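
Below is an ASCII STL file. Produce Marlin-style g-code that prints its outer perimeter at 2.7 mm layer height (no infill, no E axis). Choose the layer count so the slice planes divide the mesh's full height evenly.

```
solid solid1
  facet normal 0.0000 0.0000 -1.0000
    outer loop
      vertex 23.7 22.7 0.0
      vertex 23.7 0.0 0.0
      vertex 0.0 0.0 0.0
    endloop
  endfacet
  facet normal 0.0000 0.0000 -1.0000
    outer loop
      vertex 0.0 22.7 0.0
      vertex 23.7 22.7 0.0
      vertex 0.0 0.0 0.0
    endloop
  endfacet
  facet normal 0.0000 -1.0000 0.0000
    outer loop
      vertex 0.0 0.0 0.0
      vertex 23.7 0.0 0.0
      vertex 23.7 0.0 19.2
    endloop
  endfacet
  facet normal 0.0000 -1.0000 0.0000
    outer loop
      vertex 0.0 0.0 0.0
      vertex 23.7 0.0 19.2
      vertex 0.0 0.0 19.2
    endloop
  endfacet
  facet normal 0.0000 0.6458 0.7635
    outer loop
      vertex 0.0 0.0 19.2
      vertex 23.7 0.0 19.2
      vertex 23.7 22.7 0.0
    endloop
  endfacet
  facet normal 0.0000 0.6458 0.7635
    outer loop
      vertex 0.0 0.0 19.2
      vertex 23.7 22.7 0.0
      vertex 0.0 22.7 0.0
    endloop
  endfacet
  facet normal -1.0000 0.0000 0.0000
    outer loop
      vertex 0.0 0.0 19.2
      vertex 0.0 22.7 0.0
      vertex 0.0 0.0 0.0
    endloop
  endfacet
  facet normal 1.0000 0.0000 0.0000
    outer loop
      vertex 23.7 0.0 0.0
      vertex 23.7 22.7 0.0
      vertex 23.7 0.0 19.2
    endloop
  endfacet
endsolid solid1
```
; perimeter-only toolpath
G21 ; units = mm
G90 ; absolute positioning
G28 ; home
; layer 1
G0 Z2.7
G0 X0.0 Y0.0
G1 X23.7 Y0.0
G1 X23.7 Y19.5
G1 X0.0 Y19.5
G1 X0.0 Y0.0
; layer 2
G0 Z5.5
G0 X0.0 Y0.0
G1 X23.7 Y0.0
G1 X23.7 Y16.2
G1 X0.0 Y16.2
G1 X0.0 Y0.0
; layer 3
G0 Z8.2
G0 X0.0 Y0.0
G1 X23.7 Y0.0
G1 X23.7 Y13.0
G1 X0.0 Y13.0
G1 X0.0 Y0.0
; layer 4
G0 Z11.0
G0 X0.0 Y0.0
G1 X23.7 Y0.0
G1 X23.7 Y9.7
G1 X0.0 Y9.7
G1 X0.0 Y0.0
; layer 5
G0 Z13.7
G0 X0.0 Y0.0
G1 X23.7 Y0.0
G1 X23.7 Y6.5
G1 X0.0 Y6.5
G1 X0.0 Y0.0
; layer 6
G0 Z16.5
G0 X0.0 Y0.0
G1 X23.7 Y0.0
G1 X23.7 Y3.2
G1 X0.0 Y3.2
G1 X0.0 Y0.0
M2 ; end

The solid is a wedge (ramp): 23.7 × 22.7 mm base, rising to 19.2 mm along the y=0 edge and sloping linearly to z=0 at y=22.7. Slicing at Δz = 2.7 mm — 7 equal slices spanning the solid's height, so layer i sits at z = i·h/7 — gives 6 non-empty perimeters. Each is a 4-segment closed polygon; G0 lifts to the layer z and rapids to the start vertex, then G1 traces the edges. The cross-section shrinks linearly with z (the slice at the apex is degenerate and omitted).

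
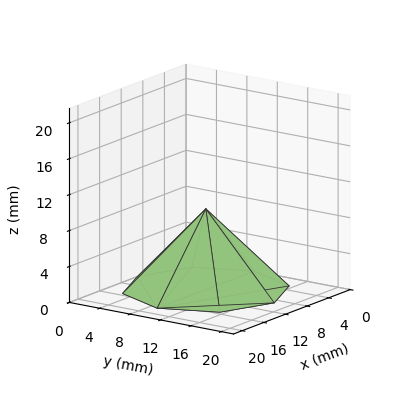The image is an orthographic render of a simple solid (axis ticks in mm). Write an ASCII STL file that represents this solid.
Reading the render: the shape is a regular 8-sided pyramid, base circumscribed radius ≈ 9 mm, apex at z ≈ 9 mm (dimensions read to the nearest mm from the axis ticks). For the STL, each face is triangulated and given an outward normal.

solid part
  facet normal 0.0000 0.0000 -1.0000
    outer loop
      vertex 9.0 18.0 0.0
      vertex 15.4 15.4 0.0
      vertex 18.0 9.0 0.0
    endloop
  endfacet
  facet normal 0.0000 0.0000 -1.0000
    outer loop
      vertex 2.6 15.4 0.0
      vertex 9.0 18.0 0.0
      vertex 18.0 9.0 0.0
    endloop
  endfacet
  facet normal 0.0000 0.0000 -1.0000
    outer loop
      vertex 0.0 9.0 0.0
      vertex 2.6 15.4 0.0
      vertex 18.0 9.0 0.0
    endloop
  endfacet
  facet normal 0.0000 0.0000 -1.0000
    outer loop
      vertex 2.6 2.6 0.0
      vertex 0.0 9.0 0.0
      vertex 18.0 9.0 0.0
    endloop
  endfacet
  facet normal 0.0000 0.0000 -1.0000
    outer loop
      vertex 9.0 0.0 0.0
      vertex 2.6 2.6 0.0
      vertex 18.0 9.0 0.0
    endloop
  endfacet
  facet normal 0.0000 0.0000 -1.0000
    outer loop
      vertex 15.4 2.6 0.0
      vertex 9.0 0.0 0.0
      vertex 18.0 9.0 0.0
    endloop
  endfacet
  facet normal 0.6796 0.2761 0.6796
    outer loop
      vertex 18.0 9.0 0.0
      vertex 15.4 15.4 0.0
      vertex 9.0 9.0 9.0
    endloop
  endfacet
  facet normal 0.2761 0.6796 0.6796
    outer loop
      vertex 15.4 15.4 0.0
      vertex 9.0 18.0 0.0
      vertex 9.0 9.0 9.0
    endloop
  endfacet
  facet normal -0.2761 0.6796 0.6796
    outer loop
      vertex 9.0 18.0 0.0
      vertex 2.6 15.4 0.0
      vertex 9.0 9.0 9.0
    endloop
  endfacet
  facet normal -0.6796 0.2761 0.6796
    outer loop
      vertex 2.6 15.4 0.0
      vertex 0.0 9.0 0.0
      vertex 9.0 9.0 9.0
    endloop
  endfacet
  facet normal -0.6796 -0.2761 0.6796
    outer loop
      vertex 0.0 9.0 0.0
      vertex 2.6 2.6 0.0
      vertex 9.0 9.0 9.0
    endloop
  endfacet
  facet normal -0.2761 -0.6796 0.6796
    outer loop
      vertex 2.6 2.6 0.0
      vertex 9.0 0.0 0.0
      vertex 9.0 9.0 9.0
    endloop
  endfacet
  facet normal 0.2761 -0.6796 0.6796
    outer loop
      vertex 9.0 0.0 0.0
      vertex 15.4 2.6 0.0
      vertex 9.0 9.0 9.0
    endloop
  endfacet
  facet normal 0.6796 -0.2761 0.6796
    outer loop
      vertex 15.4 2.6 0.0
      vertex 18.0 9.0 0.0
      vertex 9.0 9.0 9.0
    endloop
  endfacet
endsolid part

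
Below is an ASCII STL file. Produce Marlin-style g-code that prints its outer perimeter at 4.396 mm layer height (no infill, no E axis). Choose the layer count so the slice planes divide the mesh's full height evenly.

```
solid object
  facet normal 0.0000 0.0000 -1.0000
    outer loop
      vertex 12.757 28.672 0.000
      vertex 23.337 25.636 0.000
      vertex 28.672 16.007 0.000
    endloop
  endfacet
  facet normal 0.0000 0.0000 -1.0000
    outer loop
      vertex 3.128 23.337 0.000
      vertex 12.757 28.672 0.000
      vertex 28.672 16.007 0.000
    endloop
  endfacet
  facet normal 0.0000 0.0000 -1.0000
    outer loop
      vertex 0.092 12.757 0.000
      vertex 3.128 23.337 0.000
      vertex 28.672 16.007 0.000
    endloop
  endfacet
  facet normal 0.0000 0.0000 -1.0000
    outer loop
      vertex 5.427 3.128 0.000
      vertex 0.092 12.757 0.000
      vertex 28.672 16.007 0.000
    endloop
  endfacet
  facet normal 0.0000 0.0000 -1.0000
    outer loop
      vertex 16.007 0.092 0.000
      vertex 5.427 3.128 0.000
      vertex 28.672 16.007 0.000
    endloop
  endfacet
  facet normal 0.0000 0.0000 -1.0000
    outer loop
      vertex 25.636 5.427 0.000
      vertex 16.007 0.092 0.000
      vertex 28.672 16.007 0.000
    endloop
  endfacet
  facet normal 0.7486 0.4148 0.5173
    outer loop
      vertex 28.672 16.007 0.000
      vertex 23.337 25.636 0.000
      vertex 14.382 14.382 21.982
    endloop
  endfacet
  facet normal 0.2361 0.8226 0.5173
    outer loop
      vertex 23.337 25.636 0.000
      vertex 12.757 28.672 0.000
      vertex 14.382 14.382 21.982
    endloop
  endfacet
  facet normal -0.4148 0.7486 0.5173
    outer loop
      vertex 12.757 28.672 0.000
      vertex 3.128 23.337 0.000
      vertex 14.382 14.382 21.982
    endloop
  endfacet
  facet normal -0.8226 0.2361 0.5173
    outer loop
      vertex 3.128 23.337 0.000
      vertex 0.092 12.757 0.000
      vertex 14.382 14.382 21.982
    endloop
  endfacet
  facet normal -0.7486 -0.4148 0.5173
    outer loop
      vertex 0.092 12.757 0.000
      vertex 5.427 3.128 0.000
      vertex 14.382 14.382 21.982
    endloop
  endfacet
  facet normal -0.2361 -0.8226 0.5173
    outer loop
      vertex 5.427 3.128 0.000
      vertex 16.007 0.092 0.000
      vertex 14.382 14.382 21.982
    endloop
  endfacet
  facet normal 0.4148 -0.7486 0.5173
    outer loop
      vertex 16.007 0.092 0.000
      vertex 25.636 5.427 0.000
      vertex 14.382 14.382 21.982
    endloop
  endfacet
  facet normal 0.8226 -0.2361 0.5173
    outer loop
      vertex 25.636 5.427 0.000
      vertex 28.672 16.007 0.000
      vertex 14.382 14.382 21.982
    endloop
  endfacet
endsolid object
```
; perimeter-only toolpath
G21 ; units = mm
G90 ; absolute positioning
G28 ; home
; layer 1
G0 Z4.396
G0 X25.814 Y15.682
G1 X21.546 Y23.385
G1 X13.082 Y25.814
G1 X5.379 Y21.546
G1 X2.950 Y13.082
G1 X7.218 Y5.379
G1 X15.682 Y2.950
G1 X23.385 Y7.218
G1 X25.814 Y15.682
; layer 2
G0 Z8.793
G0 X22.956 Y15.357
G1 X19.755 Y21.134
G1 X13.407 Y22.956
G1 X7.630 Y19.755
G1 X5.808 Y13.407
G1 X9.009 Y7.630
G1 X15.357 Y5.808
G1 X21.134 Y9.009
G1 X22.956 Y15.357
; layer 3
G0 Z13.189
G0 X20.098 Y15.032
G1 X17.964 Y18.884
G1 X13.732 Y20.098
G1 X9.880 Y17.964
G1 X8.666 Y13.732
G1 X10.800 Y9.880
G1 X15.032 Y8.666
G1 X18.884 Y10.800
G1 X20.098 Y15.032
; layer 4
G0 Z17.586
G0 X17.240 Y14.707
G1 X16.173 Y16.633
G1 X14.057 Y17.240
G1 X12.131 Y16.173
G1 X11.524 Y14.057
G1 X12.591 Y12.131
G1 X14.707 Y11.524
G1 X16.633 Y12.591
G1 X17.240 Y14.707
M2 ; end

The solid is a regular 8-sided pyramid, base circumscribed radius ≈ 14.4 mm, apex at z ≈ 22 mm. Slicing at Δz = 4.396 mm — 5 equal slices spanning the solid's height, so layer i sits at z = i·h/5 — gives 4 non-empty perimeters. Each is a 8-segment closed polygon; G0 lifts to the layer z and rapids to the start vertex, then G1 traces the edges. The cross-section shrinks linearly with z (the slice at the apex is degenerate and omitted).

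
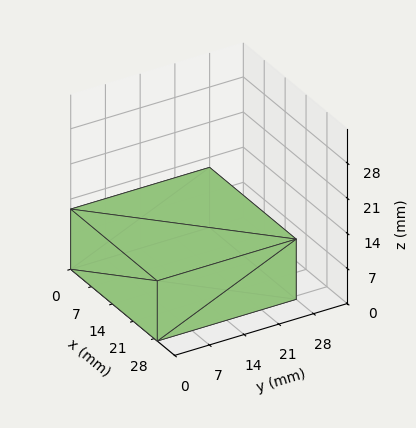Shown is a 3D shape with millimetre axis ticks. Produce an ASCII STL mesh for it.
Reading the render: the shape is a rectangular box, roughly 29 × 28 mm footprint and 12 mm tall (dimensions read to the nearest mm from the axis ticks). For the STL, each face is triangulated and given an outward normal.

solid part
  facet normal 0.0000 0.0000 -1.0000
    outer loop
      vertex 29.000 28.000 0.000
      vertex 29.000 0.000 0.000
      vertex 0.000 0.000 0.000
    endloop
  endfacet
  facet normal 0.0000 0.0000 -1.0000
    outer loop
      vertex 0.000 28.000 0.000
      vertex 29.000 28.000 0.000
      vertex 0.000 0.000 0.000
    endloop
  endfacet
  facet normal 0.0000 0.0000 1.0000
    outer loop
      vertex 0.000 0.000 12.000
      vertex 29.000 0.000 12.000
      vertex 29.000 28.000 12.000
    endloop
  endfacet
  facet normal 0.0000 0.0000 1.0000
    outer loop
      vertex 0.000 0.000 12.000
      vertex 29.000 28.000 12.000
      vertex 0.000 28.000 12.000
    endloop
  endfacet
  facet normal 0.0000 -1.0000 0.0000
    outer loop
      vertex 0.000 0.000 0.000
      vertex 29.000 0.000 0.000
      vertex 29.000 0.000 12.000
    endloop
  endfacet
  facet normal 0.0000 -1.0000 0.0000
    outer loop
      vertex 0.000 0.000 0.000
      vertex 29.000 0.000 12.000
      vertex 0.000 0.000 12.000
    endloop
  endfacet
  facet normal 0.0000 1.0000 0.0000
    outer loop
      vertex 29.000 28.000 12.000
      vertex 29.000 28.000 0.000
      vertex 0.000 28.000 0.000
    endloop
  endfacet
  facet normal 0.0000 1.0000 0.0000
    outer loop
      vertex 0.000 28.000 12.000
      vertex 29.000 28.000 12.000
      vertex 0.000 28.000 0.000
    endloop
  endfacet
  facet normal -1.0000 0.0000 0.0000
    outer loop
      vertex 0.000 28.000 12.000
      vertex 0.000 28.000 0.000
      vertex 0.000 0.000 0.000
    endloop
  endfacet
  facet normal -1.0000 0.0000 0.0000
    outer loop
      vertex 0.000 0.000 12.000
      vertex 0.000 28.000 12.000
      vertex 0.000 0.000 0.000
    endloop
  endfacet
  facet normal 1.0000 0.0000 0.0000
    outer loop
      vertex 29.000 0.000 0.000
      vertex 29.000 28.000 0.000
      vertex 29.000 28.000 12.000
    endloop
  endfacet
  facet normal 1.0000 0.0000 0.0000
    outer loop
      vertex 29.000 0.000 0.000
      vertex 29.000 28.000 12.000
      vertex 29.000 0.000 12.000
    endloop
  endfacet
endsolid part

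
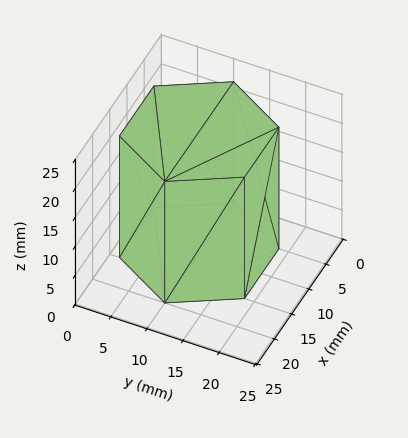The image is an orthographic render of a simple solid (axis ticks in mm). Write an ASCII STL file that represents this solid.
Reading the render: the shape is a regular 6-sided prism (a cylinder approximated with 6 flat sides), circumscribed radius ≈ 10 mm, height ≈ 21 mm (dimensions read to the nearest mm from the axis ticks). For the STL, each face is triangulated and given an outward normal.

solid part
  facet normal 0.0000 0.0000 -1.0000
    outer loop
      vertex 5.000 18.660 0.000
      vertex 15.000 18.660 0.000
      vertex 20.000 10.000 0.000
    endloop
  endfacet
  facet normal 0.0000 0.0000 -1.0000
    outer loop
      vertex 0.000 10.000 0.000
      vertex 5.000 18.660 0.000
      vertex 20.000 10.000 0.000
    endloop
  endfacet
  facet normal 0.0000 0.0000 -1.0000
    outer loop
      vertex 5.000 1.340 0.000
      vertex 0.000 10.000 0.000
      vertex 20.000 10.000 0.000
    endloop
  endfacet
  facet normal 0.0000 0.0000 -1.0000
    outer loop
      vertex 15.000 1.340 0.000
      vertex 5.000 1.340 0.000
      vertex 20.000 10.000 0.000
    endloop
  endfacet
  facet normal 0.0000 0.0000 1.0000
    outer loop
      vertex 20.000 10.000 21.000
      vertex 15.000 18.660 21.000
      vertex 5.000 18.660 21.000
    endloop
  endfacet
  facet normal 0.0000 0.0000 1.0000
    outer loop
      vertex 20.000 10.000 21.000
      vertex 5.000 18.660 21.000
      vertex 0.000 10.000 21.000
    endloop
  endfacet
  facet normal 0.0000 0.0000 1.0000
    outer loop
      vertex 20.000 10.000 21.000
      vertex 0.000 10.000 21.000
      vertex 5.000 1.340 21.000
    endloop
  endfacet
  facet normal 0.0000 0.0000 1.0000
    outer loop
      vertex 20.000 10.000 21.000
      vertex 5.000 1.340 21.000
      vertex 15.000 1.340 21.000
    endloop
  endfacet
  facet normal 0.8660 0.5000 0.0000
    outer loop
      vertex 20.000 10.000 0.000
      vertex 15.000 18.660 0.000
      vertex 15.000 18.660 21.000
    endloop
  endfacet
  facet normal 0.8660 0.5000 0.0000
    outer loop
      vertex 20.000 10.000 0.000
      vertex 15.000 18.660 21.000
      vertex 20.000 10.000 21.000
    endloop
  endfacet
  facet normal 0.0000 1.0000 0.0000
    outer loop
      vertex 15.000 18.660 0.000
      vertex 5.000 18.660 0.000
      vertex 5.000 18.660 21.000
    endloop
  endfacet
  facet normal 0.0000 1.0000 0.0000
    outer loop
      vertex 15.000 18.660 0.000
      vertex 5.000 18.660 21.000
      vertex 15.000 18.660 21.000
    endloop
  endfacet
  facet normal -0.8660 0.5000 0.0000
    outer loop
      vertex 5.000 18.660 0.000
      vertex 0.000 10.000 0.000
      vertex 0.000 10.000 21.000
    endloop
  endfacet
  facet normal -0.8660 0.5000 0.0000
    outer loop
      vertex 5.000 18.660 0.000
      vertex 0.000 10.000 21.000
      vertex 5.000 18.660 21.000
    endloop
  endfacet
  facet normal -0.8660 -0.5000 0.0000
    outer loop
      vertex 0.000 10.000 0.000
      vertex 5.000 1.340 0.000
      vertex 5.000 1.340 21.000
    endloop
  endfacet
  facet normal -0.8660 -0.5000 0.0000
    outer loop
      vertex 0.000 10.000 0.000
      vertex 5.000 1.340 21.000
      vertex 0.000 10.000 21.000
    endloop
  endfacet
  facet normal 0.0000 -1.0000 0.0000
    outer loop
      vertex 5.000 1.340 0.000
      vertex 15.000 1.340 0.000
      vertex 15.000 1.340 21.000
    endloop
  endfacet
  facet normal 0.0000 -1.0000 0.0000
    outer loop
      vertex 5.000 1.340 0.000
      vertex 15.000 1.340 21.000
      vertex 5.000 1.340 21.000
    endloop
  endfacet
  facet normal 0.8660 -0.5000 0.0000
    outer loop
      vertex 15.000 1.340 0.000
      vertex 20.000 10.000 0.000
      vertex 20.000 10.000 21.000
    endloop
  endfacet
  facet normal 0.8660 -0.5000 0.0000
    outer loop
      vertex 15.000 1.340 0.000
      vertex 20.000 10.000 21.000
      vertex 15.000 1.340 21.000
    endloop
  endfacet
endsolid part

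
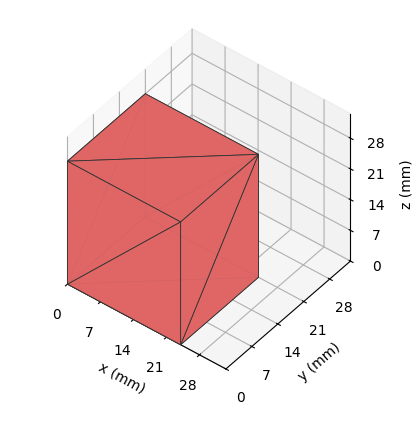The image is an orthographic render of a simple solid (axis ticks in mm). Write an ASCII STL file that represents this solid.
Reading the render: the shape is a rectangular box, roughly 24 × 21 mm footprint and 28 mm tall (dimensions read to the nearest mm from the axis ticks). For the STL, each face is triangulated and given an outward normal.

solid part
  facet normal 0.0000 0.0000 -1.0000
    outer loop
      vertex 24.0 21.0 0.0
      vertex 24.0 0.0 0.0
      vertex 0.0 0.0 0.0
    endloop
  endfacet
  facet normal 0.0000 0.0000 -1.0000
    outer loop
      vertex 0.0 21.0 0.0
      vertex 24.0 21.0 0.0
      vertex 0.0 0.0 0.0
    endloop
  endfacet
  facet normal 0.0000 0.0000 1.0000
    outer loop
      vertex 0.0 0.0 28.0
      vertex 24.0 0.0 28.0
      vertex 24.0 21.0 28.0
    endloop
  endfacet
  facet normal 0.0000 0.0000 1.0000
    outer loop
      vertex 0.0 0.0 28.0
      vertex 24.0 21.0 28.0
      vertex 0.0 21.0 28.0
    endloop
  endfacet
  facet normal 0.0000 -1.0000 0.0000
    outer loop
      vertex 0.0 0.0 0.0
      vertex 24.0 0.0 0.0
      vertex 24.0 0.0 28.0
    endloop
  endfacet
  facet normal 0.0000 -1.0000 0.0000
    outer loop
      vertex 0.0 0.0 0.0
      vertex 24.0 0.0 28.0
      vertex 0.0 0.0 28.0
    endloop
  endfacet
  facet normal 0.0000 1.0000 0.0000
    outer loop
      vertex 24.0 21.0 28.0
      vertex 24.0 21.0 0.0
      vertex 0.0 21.0 0.0
    endloop
  endfacet
  facet normal 0.0000 1.0000 0.0000
    outer loop
      vertex 0.0 21.0 28.0
      vertex 24.0 21.0 28.0
      vertex 0.0 21.0 0.0
    endloop
  endfacet
  facet normal -1.0000 0.0000 0.0000
    outer loop
      vertex 0.0 21.0 28.0
      vertex 0.0 21.0 0.0
      vertex 0.0 0.0 0.0
    endloop
  endfacet
  facet normal -1.0000 0.0000 0.0000
    outer loop
      vertex 0.0 0.0 28.0
      vertex 0.0 21.0 28.0
      vertex 0.0 0.0 0.0
    endloop
  endfacet
  facet normal 1.0000 0.0000 0.0000
    outer loop
      vertex 24.0 0.0 0.0
      vertex 24.0 21.0 0.0
      vertex 24.0 21.0 28.0
    endloop
  endfacet
  facet normal 1.0000 0.0000 0.0000
    outer loop
      vertex 24.0 0.0 0.0
      vertex 24.0 21.0 28.0
      vertex 24.0 0.0 28.0
    endloop
  endfacet
endsolid part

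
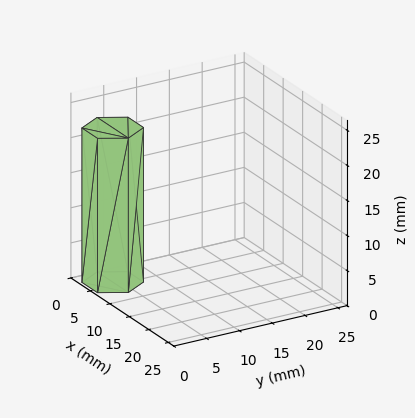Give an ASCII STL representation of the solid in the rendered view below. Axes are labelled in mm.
Reading the render: the shape is a regular 6-sided prism (a cylinder approximated with 6 flat sides), circumscribed radius ≈ 4 mm, height ≈ 22 mm (dimensions read to the nearest mm from the axis ticks). For the STL, each face is triangulated and given an outward normal.

solid part
  facet normal 0.0000 0.0000 -1.0000
    outer loop
      vertex 2.0 7.5 0.0
      vertex 6.0 7.5 0.0
      vertex 8.0 4.0 0.0
    endloop
  endfacet
  facet normal 0.0000 0.0000 -1.0000
    outer loop
      vertex 0.0 4.0 0.0
      vertex 2.0 7.5 0.0
      vertex 8.0 4.0 0.0
    endloop
  endfacet
  facet normal 0.0000 0.0000 -1.0000
    outer loop
      vertex 2.0 0.5 0.0
      vertex 0.0 4.0 0.0
      vertex 8.0 4.0 0.0
    endloop
  endfacet
  facet normal 0.0000 0.0000 -1.0000
    outer loop
      vertex 6.0 0.5 0.0
      vertex 2.0 0.5 0.0
      vertex 8.0 4.0 0.0
    endloop
  endfacet
  facet normal 0.0000 0.0000 1.0000
    outer loop
      vertex 8.0 4.0 22.0
      vertex 6.0 7.5 22.0
      vertex 2.0 7.5 22.0
    endloop
  endfacet
  facet normal 0.0000 0.0000 1.0000
    outer loop
      vertex 8.0 4.0 22.0
      vertex 2.0 7.5 22.0
      vertex 0.0 4.0 22.0
    endloop
  endfacet
  facet normal 0.0000 0.0000 1.0000
    outer loop
      vertex 8.0 4.0 22.0
      vertex 0.0 4.0 22.0
      vertex 2.0 0.5 22.0
    endloop
  endfacet
  facet normal 0.0000 0.0000 1.0000
    outer loop
      vertex 8.0 4.0 22.0
      vertex 2.0 0.5 22.0
      vertex 6.0 0.5 22.0
    endloop
  endfacet
  facet normal 0.8682 0.4961 0.0000
    outer loop
      vertex 8.0 4.0 0.0
      vertex 6.0 7.5 0.0
      vertex 6.0 7.5 22.0
    endloop
  endfacet
  facet normal 0.8682 0.4961 0.0000
    outer loop
      vertex 8.0 4.0 0.0
      vertex 6.0 7.5 22.0
      vertex 8.0 4.0 22.0
    endloop
  endfacet
  facet normal 0.0000 1.0000 0.0000
    outer loop
      vertex 6.0 7.5 0.0
      vertex 2.0 7.5 0.0
      vertex 2.0 7.5 22.0
    endloop
  endfacet
  facet normal 0.0000 1.0000 0.0000
    outer loop
      vertex 6.0 7.5 0.0
      vertex 2.0 7.5 22.0
      vertex 6.0 7.5 22.0
    endloop
  endfacet
  facet normal -0.8682 0.4961 0.0000
    outer loop
      vertex 2.0 7.5 0.0
      vertex 0.0 4.0 0.0
      vertex 0.0 4.0 22.0
    endloop
  endfacet
  facet normal -0.8682 0.4961 0.0000
    outer loop
      vertex 2.0 7.5 0.0
      vertex 0.0 4.0 22.0
      vertex 2.0 7.5 22.0
    endloop
  endfacet
  facet normal -0.8682 -0.4961 0.0000
    outer loop
      vertex 0.0 4.0 0.0
      vertex 2.0 0.5 0.0
      vertex 2.0 0.5 22.0
    endloop
  endfacet
  facet normal -0.8682 -0.4961 0.0000
    outer loop
      vertex 0.0 4.0 0.0
      vertex 2.0 0.5 22.0
      vertex 0.0 4.0 22.0
    endloop
  endfacet
  facet normal 0.0000 -1.0000 0.0000
    outer loop
      vertex 2.0 0.5 0.0
      vertex 6.0 0.5 0.0
      vertex 6.0 0.5 22.0
    endloop
  endfacet
  facet normal 0.0000 -1.0000 0.0000
    outer loop
      vertex 2.0 0.5 0.0
      vertex 6.0 0.5 22.0
      vertex 2.0 0.5 22.0
    endloop
  endfacet
  facet normal 0.8682 -0.4961 0.0000
    outer loop
      vertex 6.0 0.5 0.0
      vertex 8.0 4.0 0.0
      vertex 8.0 4.0 22.0
    endloop
  endfacet
  facet normal 0.8682 -0.4961 0.0000
    outer loop
      vertex 6.0 0.5 0.0
      vertex 8.0 4.0 22.0
      vertex 6.0 0.5 22.0
    endloop
  endfacet
endsolid part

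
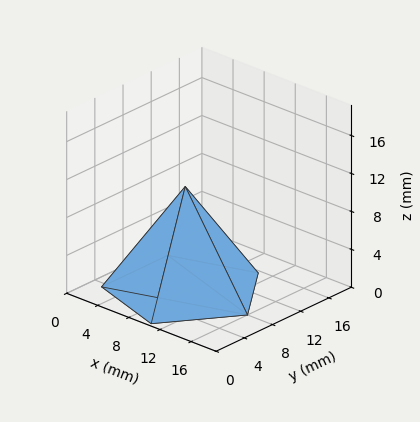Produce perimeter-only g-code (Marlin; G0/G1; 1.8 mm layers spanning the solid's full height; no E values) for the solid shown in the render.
Reading the render: the shape is a regular 5-sided pyramid, base circumscribed radius ≈ 8 mm, apex at z ≈ 11 mm (dimensions read to the nearest mm from the axis ticks). For the g-code, the solid's height is divided into equal slices at the stated Δz and each level perimeter traced with G1 moves after a G0 lift.

; perimeter-only toolpath
G21 ; units = mm
G90 ; absolute positioning
G28 ; home
; layer 1
G0 Z1.8
G0 X14.7 Y8.0
G1 X10.1 Y14.3
G1 X2.6 Y11.9
G1 X2.6 Y4.1
G1 X10.1 Y1.7
G1 X14.7 Y8.0
; layer 2
G0 Z3.7
G0 X13.3 Y8.0
G1 X9.7 Y13.1
G1 X3.7 Y11.1
G1 X3.7 Y4.9
G1 X9.7 Y2.9
G1 X13.3 Y8.0
; layer 3
G0 Z5.5
G0 X12.0 Y8.0
G1 X9.2 Y11.8
G1 X4.8 Y10.3
G1 X4.8 Y5.7
G1 X9.2 Y4.2
G1 X12.0 Y8.0
; layer 4
G0 Z7.3
G0 X10.7 Y8.0
G1 X8.8 Y10.5
G1 X5.8 Y9.6
G1 X5.8 Y6.4
G1 X8.8 Y5.5
G1 X10.7 Y8.0
; layer 5
G0 Z9.2
G0 X9.3 Y8.0
G1 X8.4 Y9.3
G1 X6.9 Y8.8
G1 X6.9 Y7.2
G1 X8.4 Y6.7
G1 X9.3 Y8.0
M2 ; end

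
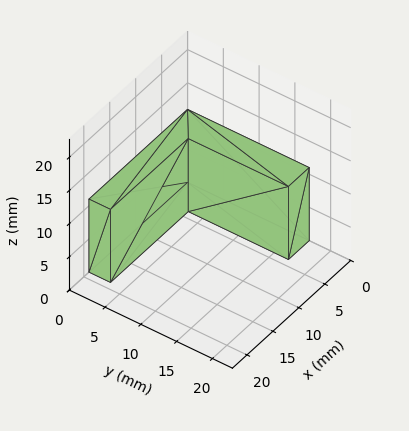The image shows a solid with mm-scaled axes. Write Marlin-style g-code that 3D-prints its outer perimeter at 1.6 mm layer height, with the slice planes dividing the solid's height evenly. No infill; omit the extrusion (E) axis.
Reading the render: the shape is an L-shaped prism: outer 19 × 17 mm, arm thicknesses ≈ 3 mm (horizontal) and 4 mm (vertical), extruded 11 mm in z (dimensions read to the nearest mm from the axis ticks). For the g-code, the solid's height is divided into equal slices at the stated Δz and each level perimeter traced with G1 moves after a G0 lift.

; perimeter-only toolpath
G21 ; units = mm
G90 ; absolute positioning
G28 ; home
; layer 1
G0 Z1.6
G0 X0.0 Y0.0
G1 X19.0 Y0.0
G1 X19.0 Y3.0
G1 X4.0 Y3.0
G1 X4.0 Y17.0
G1 X0.0 Y17.0
G1 X0.0 Y0.0
; layer 2
G0 Z3.1
G0 X0.0 Y0.0
G1 X19.0 Y0.0
G1 X19.0 Y3.0
G1 X4.0 Y3.0
G1 X4.0 Y17.0
G1 X0.0 Y17.0
G1 X0.0 Y0.0
; layer 3
G0 Z4.7
G0 X0.0 Y0.0
G1 X19.0 Y0.0
G1 X19.0 Y3.0
G1 X4.0 Y3.0
G1 X4.0 Y17.0
G1 X0.0 Y17.0
G1 X0.0 Y0.0
; layer 4
G0 Z6.3
G0 X0.0 Y0.0
G1 X19.0 Y0.0
G1 X19.0 Y3.0
G1 X4.0 Y3.0
G1 X4.0 Y17.0
G1 X0.0 Y17.0
G1 X0.0 Y0.0
; layer 5
G0 Z7.9
G0 X0.0 Y0.0
G1 X19.0 Y0.0
G1 X19.0 Y3.0
G1 X4.0 Y3.0
G1 X4.0 Y17.0
G1 X0.0 Y17.0
G1 X0.0 Y0.0
; layer 6
G0 Z9.4
G0 X0.0 Y0.0
G1 X19.0 Y0.0
G1 X19.0 Y3.0
G1 X4.0 Y3.0
G1 X4.0 Y17.0
G1 X0.0 Y17.0
G1 X0.0 Y0.0
; layer 7
G0 Z11.0
G0 X0.0 Y0.0
G1 X19.0 Y0.0
G1 X19.0 Y3.0
G1 X4.0 Y3.0
G1 X4.0 Y17.0
G1 X0.0 Y17.0
G1 X0.0 Y0.0
M2 ; end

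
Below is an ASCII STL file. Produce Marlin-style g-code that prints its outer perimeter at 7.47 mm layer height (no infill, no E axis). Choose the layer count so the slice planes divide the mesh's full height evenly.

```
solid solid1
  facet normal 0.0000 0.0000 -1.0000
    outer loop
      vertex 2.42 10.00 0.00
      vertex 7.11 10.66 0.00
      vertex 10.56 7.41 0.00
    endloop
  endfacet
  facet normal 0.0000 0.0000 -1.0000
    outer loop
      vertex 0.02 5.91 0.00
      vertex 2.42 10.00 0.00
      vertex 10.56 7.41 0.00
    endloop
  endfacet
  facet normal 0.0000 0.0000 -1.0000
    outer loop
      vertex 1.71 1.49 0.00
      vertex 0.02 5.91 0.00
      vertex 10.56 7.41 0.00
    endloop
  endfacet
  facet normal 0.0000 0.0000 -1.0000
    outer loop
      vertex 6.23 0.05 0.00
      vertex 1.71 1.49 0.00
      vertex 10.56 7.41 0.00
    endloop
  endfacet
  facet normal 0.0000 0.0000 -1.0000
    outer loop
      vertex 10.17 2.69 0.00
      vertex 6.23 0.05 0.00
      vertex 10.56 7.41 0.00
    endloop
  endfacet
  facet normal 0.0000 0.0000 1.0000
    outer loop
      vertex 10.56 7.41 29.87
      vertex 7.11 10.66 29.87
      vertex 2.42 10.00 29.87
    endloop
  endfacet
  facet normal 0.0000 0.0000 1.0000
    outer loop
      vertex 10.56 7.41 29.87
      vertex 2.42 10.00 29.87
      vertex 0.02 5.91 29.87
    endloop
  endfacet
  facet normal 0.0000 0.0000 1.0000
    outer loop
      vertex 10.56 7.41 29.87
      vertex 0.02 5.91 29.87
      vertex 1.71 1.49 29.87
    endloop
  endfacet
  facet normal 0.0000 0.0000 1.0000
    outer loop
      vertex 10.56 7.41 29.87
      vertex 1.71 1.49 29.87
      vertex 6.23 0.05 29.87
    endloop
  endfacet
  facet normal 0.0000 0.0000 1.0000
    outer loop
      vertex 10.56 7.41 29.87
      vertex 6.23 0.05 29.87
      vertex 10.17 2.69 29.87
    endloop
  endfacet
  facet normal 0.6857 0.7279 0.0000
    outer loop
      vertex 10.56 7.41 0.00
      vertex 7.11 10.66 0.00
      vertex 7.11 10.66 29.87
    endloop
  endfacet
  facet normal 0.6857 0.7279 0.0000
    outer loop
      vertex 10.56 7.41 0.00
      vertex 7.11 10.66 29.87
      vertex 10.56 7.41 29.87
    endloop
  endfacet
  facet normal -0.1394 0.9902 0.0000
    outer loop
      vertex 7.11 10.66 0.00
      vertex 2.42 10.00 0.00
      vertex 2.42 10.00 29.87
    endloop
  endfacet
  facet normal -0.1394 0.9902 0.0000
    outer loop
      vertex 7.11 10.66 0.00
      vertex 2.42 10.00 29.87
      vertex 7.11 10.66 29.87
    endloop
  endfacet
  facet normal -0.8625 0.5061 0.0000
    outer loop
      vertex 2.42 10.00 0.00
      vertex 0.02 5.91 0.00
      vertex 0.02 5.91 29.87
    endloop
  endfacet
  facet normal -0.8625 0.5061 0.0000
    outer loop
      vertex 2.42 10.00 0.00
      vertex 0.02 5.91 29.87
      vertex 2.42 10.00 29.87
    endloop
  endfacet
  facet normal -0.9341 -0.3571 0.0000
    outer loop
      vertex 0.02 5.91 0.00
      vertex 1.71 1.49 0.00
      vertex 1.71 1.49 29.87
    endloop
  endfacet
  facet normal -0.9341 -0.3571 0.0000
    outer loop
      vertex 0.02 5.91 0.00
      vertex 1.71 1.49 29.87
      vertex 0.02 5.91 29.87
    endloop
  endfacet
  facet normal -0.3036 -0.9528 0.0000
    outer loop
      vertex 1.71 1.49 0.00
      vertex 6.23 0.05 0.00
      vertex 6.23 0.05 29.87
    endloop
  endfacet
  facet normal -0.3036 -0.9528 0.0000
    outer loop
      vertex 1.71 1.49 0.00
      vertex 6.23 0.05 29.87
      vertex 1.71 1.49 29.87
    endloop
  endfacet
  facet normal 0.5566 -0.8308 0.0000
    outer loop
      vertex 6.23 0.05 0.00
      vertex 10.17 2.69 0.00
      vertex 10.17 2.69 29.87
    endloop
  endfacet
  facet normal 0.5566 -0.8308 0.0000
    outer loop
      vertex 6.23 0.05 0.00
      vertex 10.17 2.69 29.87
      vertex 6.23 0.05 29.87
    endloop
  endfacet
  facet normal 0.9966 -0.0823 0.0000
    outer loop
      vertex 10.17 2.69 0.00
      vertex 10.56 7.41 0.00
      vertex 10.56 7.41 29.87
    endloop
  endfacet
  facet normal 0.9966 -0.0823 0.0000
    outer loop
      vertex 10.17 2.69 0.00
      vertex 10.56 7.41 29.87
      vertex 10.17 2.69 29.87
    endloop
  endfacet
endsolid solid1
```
; perimeter-only toolpath
G21 ; units = mm
G90 ; absolute positioning
G28 ; home
; layer 1
G0 Z7.47
G0 X10.56 Y7.41
G1 X7.11 Y10.66
G1 X2.42 Y10.00
G1 X0.02 Y5.91
G1 X1.71 Y1.49
G1 X6.23 Y0.05
G1 X10.17 Y2.69
G1 X10.56 Y7.41
; layer 2
G0 Z14.94
G0 X10.56 Y7.41
G1 X7.11 Y10.66
G1 X2.42 Y10.00
G1 X0.02 Y5.91
G1 X1.71 Y1.49
G1 X6.23 Y0.05
G1 X10.17 Y2.69
G1 X10.56 Y7.41
; layer 3
G0 Z22.40
G0 X10.56 Y7.41
G1 X7.11 Y10.66
G1 X2.42 Y10.00
G1 X0.02 Y5.91
G1 X1.71 Y1.49
G1 X6.23 Y0.05
G1 X10.17 Y2.69
G1 X10.56 Y7.41
; layer 4
G0 Z29.87
G0 X10.56 Y7.41
G1 X7.11 Y10.66
G1 X2.42 Y10.00
G1 X0.02 Y5.91
G1 X1.71 Y1.49
G1 X6.23 Y0.05
G1 X10.17 Y2.69
G1 X10.56 Y7.41
M2 ; end

The solid is a regular 7-sided prism (a cylinder approximated with 7 flat sides), circumscribed radius ≈ 5.46 mm, height ≈ 29.9 mm. Slicing at Δz = 7.47 mm — 4 equal slices spanning the solid's height, so layer i sits at z = i·h/4 — gives 4 non-empty perimeters. Each is a 7-segment closed polygon; G0 lifts to the layer z and rapids to the start vertex, then G1 traces the edges.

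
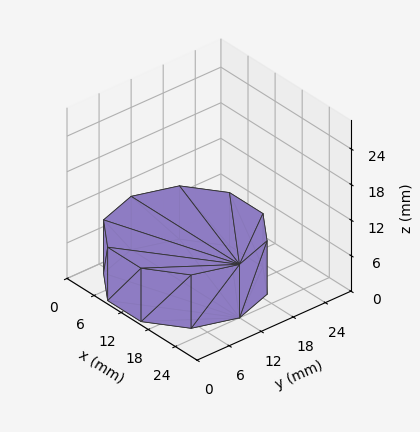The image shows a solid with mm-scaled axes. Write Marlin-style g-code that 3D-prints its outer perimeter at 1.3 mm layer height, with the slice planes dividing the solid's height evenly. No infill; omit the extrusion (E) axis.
Reading the render: the shape is a regular 10-sided prism (a cylinder approximated with 10 flat sides), circumscribed radius ≈ 12 mm, height ≈ 9 mm (dimensions read to the nearest mm from the axis ticks). For the g-code, the solid's height is divided into equal slices at the stated Δz and each level perimeter traced with G1 moves after a G0 lift.

; perimeter-only toolpath
G21 ; units = mm
G90 ; absolute positioning
G28 ; home
; layer 1
G0 Z1.3
G0 X24.0 Y12.0
G1 X21.7 Y19.1
G1 X15.7 Y23.4
G1 X8.3 Y23.4
G1 X2.3 Y19.1
G1 X0.0 Y12.0
G1 X2.3 Y4.9
G1 X8.3 Y0.6
G1 X15.7 Y0.6
G1 X21.7 Y4.9
G1 X24.0 Y12.0
; layer 2
G0 Z2.6
G0 X24.0 Y12.0
G1 X21.7 Y19.1
G1 X15.7 Y23.4
G1 X8.3 Y23.4
G1 X2.3 Y19.1
G1 X0.0 Y12.0
G1 X2.3 Y4.9
G1 X8.3 Y0.6
G1 X15.7 Y0.6
G1 X21.7 Y4.9
G1 X24.0 Y12.0
; layer 3
G0 Z3.9
G0 X24.0 Y12.0
G1 X21.7 Y19.1
G1 X15.7 Y23.4
G1 X8.3 Y23.4
G1 X2.3 Y19.1
G1 X0.0 Y12.0
G1 X2.3 Y4.9
G1 X8.3 Y0.6
G1 X15.7 Y0.6
G1 X21.7 Y4.9
G1 X24.0 Y12.0
; layer 4
G0 Z5.1
G0 X24.0 Y12.0
G1 X21.7 Y19.1
G1 X15.7 Y23.4
G1 X8.3 Y23.4
G1 X2.3 Y19.1
G1 X0.0 Y12.0
G1 X2.3 Y4.9
G1 X8.3 Y0.6
G1 X15.7 Y0.6
G1 X21.7 Y4.9
G1 X24.0 Y12.0
; layer 5
G0 Z6.4
G0 X24.0 Y12.0
G1 X21.7 Y19.1
G1 X15.7 Y23.4
G1 X8.3 Y23.4
G1 X2.3 Y19.1
G1 X0.0 Y12.0
G1 X2.3 Y4.9
G1 X8.3 Y0.6
G1 X15.7 Y0.6
G1 X21.7 Y4.9
G1 X24.0 Y12.0
; layer 6
G0 Z7.7
G0 X24.0 Y12.0
G1 X21.7 Y19.1
G1 X15.7 Y23.4
G1 X8.3 Y23.4
G1 X2.3 Y19.1
G1 X0.0 Y12.0
G1 X2.3 Y4.9
G1 X8.3 Y0.6
G1 X15.7 Y0.6
G1 X21.7 Y4.9
G1 X24.0 Y12.0
; layer 7
G0 Z9.0
G0 X24.0 Y12.0
G1 X21.7 Y19.1
G1 X15.7 Y23.4
G1 X8.3 Y23.4
G1 X2.3 Y19.1
G1 X0.0 Y12.0
G1 X2.3 Y4.9
G1 X8.3 Y0.6
G1 X15.7 Y0.6
G1 X21.7 Y4.9
G1 X24.0 Y12.0
M2 ; end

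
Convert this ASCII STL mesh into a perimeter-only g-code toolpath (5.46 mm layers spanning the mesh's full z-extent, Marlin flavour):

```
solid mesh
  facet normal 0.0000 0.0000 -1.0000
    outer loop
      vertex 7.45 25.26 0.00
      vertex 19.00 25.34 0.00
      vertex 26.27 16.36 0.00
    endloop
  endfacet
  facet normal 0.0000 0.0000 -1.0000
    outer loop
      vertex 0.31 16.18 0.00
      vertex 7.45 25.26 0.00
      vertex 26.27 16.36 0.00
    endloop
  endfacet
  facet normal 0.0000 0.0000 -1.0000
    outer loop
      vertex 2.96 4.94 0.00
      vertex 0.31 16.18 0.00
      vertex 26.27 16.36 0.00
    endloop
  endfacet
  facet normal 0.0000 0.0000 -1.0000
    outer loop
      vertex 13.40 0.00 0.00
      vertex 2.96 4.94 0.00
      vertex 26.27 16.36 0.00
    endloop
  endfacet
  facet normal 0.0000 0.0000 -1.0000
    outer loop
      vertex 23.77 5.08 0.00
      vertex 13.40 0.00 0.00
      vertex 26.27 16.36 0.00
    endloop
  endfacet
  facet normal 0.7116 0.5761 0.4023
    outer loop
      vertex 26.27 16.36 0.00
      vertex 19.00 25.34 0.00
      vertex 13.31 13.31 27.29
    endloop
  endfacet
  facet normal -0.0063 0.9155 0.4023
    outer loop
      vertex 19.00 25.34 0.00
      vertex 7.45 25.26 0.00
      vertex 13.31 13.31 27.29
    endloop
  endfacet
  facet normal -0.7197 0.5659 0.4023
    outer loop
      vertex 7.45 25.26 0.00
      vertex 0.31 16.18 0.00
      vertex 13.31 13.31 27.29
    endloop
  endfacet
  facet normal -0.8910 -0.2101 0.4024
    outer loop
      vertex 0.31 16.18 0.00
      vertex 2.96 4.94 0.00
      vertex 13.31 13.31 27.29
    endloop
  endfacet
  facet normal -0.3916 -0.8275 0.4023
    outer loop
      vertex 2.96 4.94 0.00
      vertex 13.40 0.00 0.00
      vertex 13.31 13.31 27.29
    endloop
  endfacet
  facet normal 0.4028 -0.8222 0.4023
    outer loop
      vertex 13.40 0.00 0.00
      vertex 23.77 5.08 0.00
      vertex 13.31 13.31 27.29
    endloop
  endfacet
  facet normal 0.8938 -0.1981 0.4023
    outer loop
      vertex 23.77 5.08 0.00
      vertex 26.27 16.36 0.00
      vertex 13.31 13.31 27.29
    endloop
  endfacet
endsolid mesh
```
; perimeter-only toolpath
G21 ; units = mm
G90 ; absolute positioning
G28 ; home
; layer 1
G0 Z5.46
G0 X23.68 Y15.75
G1 X17.86 Y22.93
G1 X8.62 Y22.87
G1 X2.91 Y15.61
G1 X5.03 Y6.61
G1 X13.38 Y2.66
G1 X21.68 Y6.73
G1 X23.68 Y15.75
; layer 2
G0 Z10.92
G0 X21.09 Y15.14
G1 X16.72 Y20.53
G1 X9.79 Y20.48
G1 X5.51 Y15.03
G1 X7.10 Y8.29
G1 X13.36 Y5.32
G1 X19.59 Y8.37
G1 X21.09 Y15.14
; layer 3
G0 Z16.37
G0 X18.49 Y14.53
G1 X15.59 Y18.12
G1 X10.97 Y18.09
G1 X8.11 Y14.46
G1 X9.17 Y9.96
G1 X13.35 Y7.99
G1 X17.49 Y10.02
G1 X18.49 Y14.53
; layer 4
G0 Z21.83
G0 X15.90 Y13.92
G1 X14.45 Y15.72
G1 X12.14 Y15.70
G1 X10.71 Y13.88
G1 X11.24 Y11.64
G1 X13.33 Y10.65
G1 X15.40 Y11.66
G1 X15.90 Y13.92
M2 ; end

The solid is a regular 7-sided pyramid, base circumscribed radius ≈ 13.3 mm, apex at z ≈ 27.3 mm. Slicing at Δz = 5.46 mm — 5 equal slices spanning the solid's height, so layer i sits at z = i·h/5 — gives 4 non-empty perimeters. Each is a 7-segment closed polygon; G0 lifts to the layer z and rapids to the start vertex, then G1 traces the edges. The cross-section shrinks linearly with z (the slice at the apex is degenerate and omitted).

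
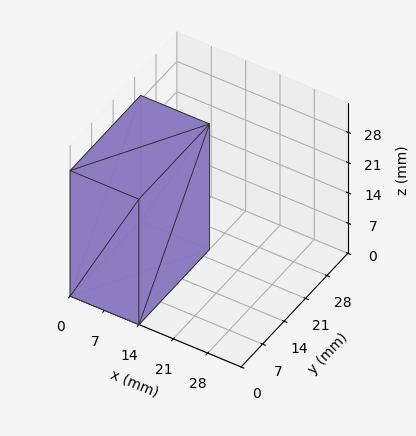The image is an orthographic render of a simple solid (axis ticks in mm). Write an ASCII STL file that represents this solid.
Reading the render: the shape is a rectangular box, roughly 14 × 23 mm footprint and 29 mm tall (dimensions read to the nearest mm from the axis ticks). For the STL, each face is triangulated and given an outward normal.

solid part
  facet normal 0.0000 0.0000 -1.0000
    outer loop
      vertex 14.00 23.00 0.00
      vertex 14.00 0.00 0.00
      vertex 0.00 0.00 0.00
    endloop
  endfacet
  facet normal 0.0000 0.0000 -1.0000
    outer loop
      vertex 0.00 23.00 0.00
      vertex 14.00 23.00 0.00
      vertex 0.00 0.00 0.00
    endloop
  endfacet
  facet normal 0.0000 0.0000 1.0000
    outer loop
      vertex 0.00 0.00 29.00
      vertex 14.00 0.00 29.00
      vertex 14.00 23.00 29.00
    endloop
  endfacet
  facet normal 0.0000 0.0000 1.0000
    outer loop
      vertex 0.00 0.00 29.00
      vertex 14.00 23.00 29.00
      vertex 0.00 23.00 29.00
    endloop
  endfacet
  facet normal 0.0000 -1.0000 0.0000
    outer loop
      vertex 0.00 0.00 0.00
      vertex 14.00 0.00 0.00
      vertex 14.00 0.00 29.00
    endloop
  endfacet
  facet normal 0.0000 -1.0000 0.0000
    outer loop
      vertex 0.00 0.00 0.00
      vertex 14.00 0.00 29.00
      vertex 0.00 0.00 29.00
    endloop
  endfacet
  facet normal 0.0000 1.0000 0.0000
    outer loop
      vertex 14.00 23.00 29.00
      vertex 14.00 23.00 0.00
      vertex 0.00 23.00 0.00
    endloop
  endfacet
  facet normal 0.0000 1.0000 0.0000
    outer loop
      vertex 0.00 23.00 29.00
      vertex 14.00 23.00 29.00
      vertex 0.00 23.00 0.00
    endloop
  endfacet
  facet normal -1.0000 0.0000 0.0000
    outer loop
      vertex 0.00 23.00 29.00
      vertex 0.00 23.00 0.00
      vertex 0.00 0.00 0.00
    endloop
  endfacet
  facet normal -1.0000 0.0000 0.0000
    outer loop
      vertex 0.00 0.00 29.00
      vertex 0.00 23.00 29.00
      vertex 0.00 0.00 0.00
    endloop
  endfacet
  facet normal 1.0000 0.0000 0.0000
    outer loop
      vertex 14.00 0.00 0.00
      vertex 14.00 23.00 0.00
      vertex 14.00 23.00 29.00
    endloop
  endfacet
  facet normal 1.0000 0.0000 0.0000
    outer loop
      vertex 14.00 0.00 0.00
      vertex 14.00 23.00 29.00
      vertex 14.00 0.00 29.00
    endloop
  endfacet
endsolid part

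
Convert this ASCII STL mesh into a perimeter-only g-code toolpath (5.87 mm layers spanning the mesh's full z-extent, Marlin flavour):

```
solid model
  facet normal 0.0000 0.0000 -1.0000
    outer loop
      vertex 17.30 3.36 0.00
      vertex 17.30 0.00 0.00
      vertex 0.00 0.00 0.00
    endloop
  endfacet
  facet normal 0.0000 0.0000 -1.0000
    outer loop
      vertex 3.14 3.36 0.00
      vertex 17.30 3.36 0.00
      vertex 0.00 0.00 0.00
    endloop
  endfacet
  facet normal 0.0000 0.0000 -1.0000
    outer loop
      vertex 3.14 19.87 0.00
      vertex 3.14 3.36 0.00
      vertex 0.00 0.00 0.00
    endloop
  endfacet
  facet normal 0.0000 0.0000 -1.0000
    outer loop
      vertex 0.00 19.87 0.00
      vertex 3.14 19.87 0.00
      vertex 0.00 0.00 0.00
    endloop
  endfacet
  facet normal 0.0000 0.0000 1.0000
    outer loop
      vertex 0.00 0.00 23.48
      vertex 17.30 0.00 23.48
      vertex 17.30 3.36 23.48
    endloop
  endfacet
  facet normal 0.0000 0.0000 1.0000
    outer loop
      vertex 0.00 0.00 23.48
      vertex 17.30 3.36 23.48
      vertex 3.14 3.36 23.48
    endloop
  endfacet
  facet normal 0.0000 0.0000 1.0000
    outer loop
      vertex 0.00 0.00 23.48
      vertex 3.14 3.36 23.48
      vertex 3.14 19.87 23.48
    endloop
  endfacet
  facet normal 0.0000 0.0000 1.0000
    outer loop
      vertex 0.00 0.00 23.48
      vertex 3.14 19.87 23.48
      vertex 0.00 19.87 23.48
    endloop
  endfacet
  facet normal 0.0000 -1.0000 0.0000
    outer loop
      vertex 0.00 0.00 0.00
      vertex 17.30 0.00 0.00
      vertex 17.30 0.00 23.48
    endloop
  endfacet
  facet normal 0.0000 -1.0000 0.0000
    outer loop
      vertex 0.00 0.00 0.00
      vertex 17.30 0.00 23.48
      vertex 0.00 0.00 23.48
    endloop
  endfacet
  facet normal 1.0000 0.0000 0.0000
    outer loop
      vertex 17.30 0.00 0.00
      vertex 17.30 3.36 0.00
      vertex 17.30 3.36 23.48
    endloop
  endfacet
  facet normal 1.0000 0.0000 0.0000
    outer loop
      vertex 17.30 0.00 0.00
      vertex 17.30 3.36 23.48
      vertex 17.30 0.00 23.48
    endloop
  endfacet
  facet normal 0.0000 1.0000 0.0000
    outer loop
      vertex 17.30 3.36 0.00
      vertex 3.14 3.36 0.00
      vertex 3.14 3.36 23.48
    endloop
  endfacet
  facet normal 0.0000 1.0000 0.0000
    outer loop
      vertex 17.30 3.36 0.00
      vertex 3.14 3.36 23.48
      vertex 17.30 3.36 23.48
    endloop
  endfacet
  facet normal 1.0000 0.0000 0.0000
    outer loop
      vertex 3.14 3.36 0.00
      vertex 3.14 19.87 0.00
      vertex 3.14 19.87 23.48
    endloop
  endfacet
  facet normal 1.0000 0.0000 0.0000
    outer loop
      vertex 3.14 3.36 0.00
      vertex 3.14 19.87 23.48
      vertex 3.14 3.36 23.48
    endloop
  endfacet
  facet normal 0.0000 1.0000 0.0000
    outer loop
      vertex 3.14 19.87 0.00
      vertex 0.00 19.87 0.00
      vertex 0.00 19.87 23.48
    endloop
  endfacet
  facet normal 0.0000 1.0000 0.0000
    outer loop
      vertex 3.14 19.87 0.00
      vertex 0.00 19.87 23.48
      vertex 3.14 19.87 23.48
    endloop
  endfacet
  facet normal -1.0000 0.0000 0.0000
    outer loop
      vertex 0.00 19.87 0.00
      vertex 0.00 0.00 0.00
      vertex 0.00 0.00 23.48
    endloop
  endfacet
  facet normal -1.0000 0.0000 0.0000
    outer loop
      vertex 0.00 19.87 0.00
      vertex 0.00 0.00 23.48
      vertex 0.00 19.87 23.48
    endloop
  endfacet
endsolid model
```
; perimeter-only toolpath
G21 ; units = mm
G90 ; absolute positioning
G28 ; home
; layer 1
G0 Z5.87
G0 X0.00 Y0.00
G1 X17.30 Y0.00
G1 X17.30 Y3.36
G1 X3.14 Y3.36
G1 X3.14 Y19.87
G1 X0.00 Y19.87
G1 X0.00 Y0.00
; layer 2
G0 Z11.74
G0 X0.00 Y0.00
G1 X17.30 Y0.00
G1 X17.30 Y3.36
G1 X3.14 Y3.36
G1 X3.14 Y19.87
G1 X0.00 Y19.87
G1 X0.00 Y0.00
; layer 3
G0 Z17.61
G0 X0.00 Y0.00
G1 X17.30 Y0.00
G1 X17.30 Y3.36
G1 X3.14 Y3.36
G1 X3.14 Y19.87
G1 X0.00 Y19.87
G1 X0.00 Y0.00
; layer 4
G0 Z23.48
G0 X0.00 Y0.00
G1 X17.30 Y0.00
G1 X17.30 Y3.36
G1 X3.14 Y3.36
G1 X3.14 Y19.87
G1 X0.00 Y19.87
G1 X0.00 Y0.00
M2 ; end

The solid is an L-shaped prism: outer 17.3 × 19.9 mm, arm thicknesses ≈ 3.36 mm (horizontal) and 3.14 mm (vertical), extruded 23.5 mm in z. Slicing at Δz = 5.87 mm — 4 equal slices spanning the solid's height, so layer i sits at z = i·h/4 — gives 4 non-empty perimeters. Each is a 6-segment closed polygon; G0 lifts to the layer z and rapids to the start vertex, then G1 traces the edges.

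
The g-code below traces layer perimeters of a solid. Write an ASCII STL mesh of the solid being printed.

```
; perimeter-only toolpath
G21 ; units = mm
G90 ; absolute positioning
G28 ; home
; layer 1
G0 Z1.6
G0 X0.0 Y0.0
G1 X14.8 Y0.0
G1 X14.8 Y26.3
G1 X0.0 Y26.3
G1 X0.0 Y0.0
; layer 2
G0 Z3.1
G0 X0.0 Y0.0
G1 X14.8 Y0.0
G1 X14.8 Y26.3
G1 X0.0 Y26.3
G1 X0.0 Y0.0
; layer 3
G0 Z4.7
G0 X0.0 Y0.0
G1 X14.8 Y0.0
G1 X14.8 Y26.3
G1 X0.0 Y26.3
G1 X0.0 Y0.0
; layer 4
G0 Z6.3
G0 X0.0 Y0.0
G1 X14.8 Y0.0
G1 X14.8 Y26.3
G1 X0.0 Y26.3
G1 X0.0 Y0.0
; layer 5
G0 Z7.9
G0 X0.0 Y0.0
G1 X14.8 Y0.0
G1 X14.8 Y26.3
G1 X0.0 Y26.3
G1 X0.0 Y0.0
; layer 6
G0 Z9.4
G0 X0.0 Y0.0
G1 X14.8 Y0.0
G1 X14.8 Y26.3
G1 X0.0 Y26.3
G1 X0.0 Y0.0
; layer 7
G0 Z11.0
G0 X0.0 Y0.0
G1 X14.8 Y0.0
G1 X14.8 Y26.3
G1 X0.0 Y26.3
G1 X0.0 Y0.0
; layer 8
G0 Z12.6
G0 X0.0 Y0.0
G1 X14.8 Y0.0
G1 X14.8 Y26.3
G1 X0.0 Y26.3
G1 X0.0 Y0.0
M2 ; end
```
solid part
  facet normal 0.0000 0.0000 -1.0000
    outer loop
      vertex 14.8 26.3 0.0
      vertex 14.8 0.0 0.0
      vertex 0.0 0.0 0.0
    endloop
  endfacet
  facet normal 0.0000 0.0000 -1.0000
    outer loop
      vertex 0.0 26.3 0.0
      vertex 14.8 26.3 0.0
      vertex 0.0 0.0 0.0
    endloop
  endfacet
  facet normal 0.0000 0.0000 1.0000
    outer loop
      vertex 0.0 0.0 12.6
      vertex 14.8 0.0 12.6
      vertex 14.8 26.3 12.6
    endloop
  endfacet
  facet normal 0.0000 0.0000 1.0000
    outer loop
      vertex 0.0 0.0 12.6
      vertex 14.8 26.3 12.6
      vertex 0.0 26.3 12.6
    endloop
  endfacet
  facet normal 0.0000 -1.0000 0.0000
    outer loop
      vertex 0.0 0.0 0.0
      vertex 14.8 0.0 0.0
      vertex 14.8 0.0 12.6
    endloop
  endfacet
  facet normal 0.0000 -1.0000 0.0000
    outer loop
      vertex 0.0 0.0 0.0
      vertex 14.8 0.0 12.6
      vertex 0.0 0.0 12.6
    endloop
  endfacet
  facet normal 0.0000 1.0000 0.0000
    outer loop
      vertex 14.8 26.3 12.6
      vertex 14.8 26.3 0.0
      vertex 0.0 26.3 0.0
    endloop
  endfacet
  facet normal 0.0000 1.0000 0.0000
    outer loop
      vertex 0.0 26.3 12.6
      vertex 14.8 26.3 12.6
      vertex 0.0 26.3 0.0
    endloop
  endfacet
  facet normal -1.0000 0.0000 0.0000
    outer loop
      vertex 0.0 26.3 12.6
      vertex 0.0 26.3 0.0
      vertex 0.0 0.0 0.0
    endloop
  endfacet
  facet normal -1.0000 0.0000 0.0000
    outer loop
      vertex 0.0 0.0 12.6
      vertex 0.0 26.3 12.6
      vertex 0.0 0.0 0.0
    endloop
  endfacet
  facet normal 1.0000 0.0000 0.0000
    outer loop
      vertex 14.8 0.0 0.0
      vertex 14.8 26.3 0.0
      vertex 14.8 26.3 12.6
    endloop
  endfacet
  facet normal 1.0000 0.0000 0.0000
    outer loop
      vertex 14.8 0.0 0.0
      vertex 14.8 26.3 12.6
      vertex 14.8 0.0 12.6
    endloop
  endfacet
endsolid part

The G0 Z moves step by Δz≈1.6 mm. Every layer's G1 loop is the same polygon, so the solid is a straight extrusion of it from z=0 to z≈12.6. Closing with flat bottom and top caps and triangulating gives 12 facets — a rectangular box, roughly 14.8 × 26.3 mm footprint and 12.6 mm tall.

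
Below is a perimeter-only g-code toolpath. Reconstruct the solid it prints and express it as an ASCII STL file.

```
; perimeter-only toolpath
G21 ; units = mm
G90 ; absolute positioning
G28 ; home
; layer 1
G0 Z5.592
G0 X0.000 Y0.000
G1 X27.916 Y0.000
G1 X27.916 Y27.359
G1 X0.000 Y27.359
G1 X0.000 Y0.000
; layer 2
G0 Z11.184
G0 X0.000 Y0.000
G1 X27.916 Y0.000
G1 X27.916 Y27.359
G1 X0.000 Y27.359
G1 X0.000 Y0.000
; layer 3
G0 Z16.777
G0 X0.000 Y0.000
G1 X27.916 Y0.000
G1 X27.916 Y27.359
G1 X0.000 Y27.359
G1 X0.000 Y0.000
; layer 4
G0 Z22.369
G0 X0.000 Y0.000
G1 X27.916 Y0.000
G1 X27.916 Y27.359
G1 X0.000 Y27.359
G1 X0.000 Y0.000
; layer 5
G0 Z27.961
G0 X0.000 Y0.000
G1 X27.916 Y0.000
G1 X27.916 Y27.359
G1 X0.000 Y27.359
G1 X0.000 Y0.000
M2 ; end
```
solid part
  facet normal 0.0000 0.0000 -1.0000
    outer loop
      vertex 27.916 27.359 0.000
      vertex 27.916 0.000 0.000
      vertex 0.000 0.000 0.000
    endloop
  endfacet
  facet normal 0.0000 0.0000 -1.0000
    outer loop
      vertex 0.000 27.359 0.000
      vertex 27.916 27.359 0.000
      vertex 0.000 0.000 0.000
    endloop
  endfacet
  facet normal 0.0000 0.0000 1.0000
    outer loop
      vertex 0.000 0.000 27.961
      vertex 27.916 0.000 27.961
      vertex 27.916 27.359 27.961
    endloop
  endfacet
  facet normal 0.0000 0.0000 1.0000
    outer loop
      vertex 0.000 0.000 27.961
      vertex 27.916 27.359 27.961
      vertex 0.000 27.359 27.961
    endloop
  endfacet
  facet normal 0.0000 -1.0000 0.0000
    outer loop
      vertex 0.000 0.000 0.000
      vertex 27.916 0.000 0.000
      vertex 27.916 0.000 27.961
    endloop
  endfacet
  facet normal 0.0000 -1.0000 0.0000
    outer loop
      vertex 0.000 0.000 0.000
      vertex 27.916 0.000 27.961
      vertex 0.000 0.000 27.961
    endloop
  endfacet
  facet normal 0.0000 1.0000 0.0000
    outer loop
      vertex 27.916 27.359 27.961
      vertex 27.916 27.359 0.000
      vertex 0.000 27.359 0.000
    endloop
  endfacet
  facet normal 0.0000 1.0000 0.0000
    outer loop
      vertex 0.000 27.359 27.961
      vertex 27.916 27.359 27.961
      vertex 0.000 27.359 0.000
    endloop
  endfacet
  facet normal -1.0000 0.0000 0.0000
    outer loop
      vertex 0.000 27.359 27.961
      vertex 0.000 27.359 0.000
      vertex 0.000 0.000 0.000
    endloop
  endfacet
  facet normal -1.0000 0.0000 0.0000
    outer loop
      vertex 0.000 0.000 27.961
      vertex 0.000 27.359 27.961
      vertex 0.000 0.000 0.000
    endloop
  endfacet
  facet normal 1.0000 0.0000 0.0000
    outer loop
      vertex 27.916 0.000 0.000
      vertex 27.916 27.359 0.000
      vertex 27.916 27.359 27.961
    endloop
  endfacet
  facet normal 1.0000 0.0000 0.0000
    outer loop
      vertex 27.916 0.000 0.000
      vertex 27.916 27.359 27.961
      vertex 27.916 0.000 27.961
    endloop
  endfacet
endsolid part

The G0 Z moves step by Δz≈5.592 mm. Every layer's G1 loop is the same polygon, so the solid is a straight extrusion of it from z=0 to z≈28. Closing with flat bottom and top caps and triangulating gives 12 facets — a rectangular box, roughly 27.9 × 27.4 mm footprint and 28 mm tall.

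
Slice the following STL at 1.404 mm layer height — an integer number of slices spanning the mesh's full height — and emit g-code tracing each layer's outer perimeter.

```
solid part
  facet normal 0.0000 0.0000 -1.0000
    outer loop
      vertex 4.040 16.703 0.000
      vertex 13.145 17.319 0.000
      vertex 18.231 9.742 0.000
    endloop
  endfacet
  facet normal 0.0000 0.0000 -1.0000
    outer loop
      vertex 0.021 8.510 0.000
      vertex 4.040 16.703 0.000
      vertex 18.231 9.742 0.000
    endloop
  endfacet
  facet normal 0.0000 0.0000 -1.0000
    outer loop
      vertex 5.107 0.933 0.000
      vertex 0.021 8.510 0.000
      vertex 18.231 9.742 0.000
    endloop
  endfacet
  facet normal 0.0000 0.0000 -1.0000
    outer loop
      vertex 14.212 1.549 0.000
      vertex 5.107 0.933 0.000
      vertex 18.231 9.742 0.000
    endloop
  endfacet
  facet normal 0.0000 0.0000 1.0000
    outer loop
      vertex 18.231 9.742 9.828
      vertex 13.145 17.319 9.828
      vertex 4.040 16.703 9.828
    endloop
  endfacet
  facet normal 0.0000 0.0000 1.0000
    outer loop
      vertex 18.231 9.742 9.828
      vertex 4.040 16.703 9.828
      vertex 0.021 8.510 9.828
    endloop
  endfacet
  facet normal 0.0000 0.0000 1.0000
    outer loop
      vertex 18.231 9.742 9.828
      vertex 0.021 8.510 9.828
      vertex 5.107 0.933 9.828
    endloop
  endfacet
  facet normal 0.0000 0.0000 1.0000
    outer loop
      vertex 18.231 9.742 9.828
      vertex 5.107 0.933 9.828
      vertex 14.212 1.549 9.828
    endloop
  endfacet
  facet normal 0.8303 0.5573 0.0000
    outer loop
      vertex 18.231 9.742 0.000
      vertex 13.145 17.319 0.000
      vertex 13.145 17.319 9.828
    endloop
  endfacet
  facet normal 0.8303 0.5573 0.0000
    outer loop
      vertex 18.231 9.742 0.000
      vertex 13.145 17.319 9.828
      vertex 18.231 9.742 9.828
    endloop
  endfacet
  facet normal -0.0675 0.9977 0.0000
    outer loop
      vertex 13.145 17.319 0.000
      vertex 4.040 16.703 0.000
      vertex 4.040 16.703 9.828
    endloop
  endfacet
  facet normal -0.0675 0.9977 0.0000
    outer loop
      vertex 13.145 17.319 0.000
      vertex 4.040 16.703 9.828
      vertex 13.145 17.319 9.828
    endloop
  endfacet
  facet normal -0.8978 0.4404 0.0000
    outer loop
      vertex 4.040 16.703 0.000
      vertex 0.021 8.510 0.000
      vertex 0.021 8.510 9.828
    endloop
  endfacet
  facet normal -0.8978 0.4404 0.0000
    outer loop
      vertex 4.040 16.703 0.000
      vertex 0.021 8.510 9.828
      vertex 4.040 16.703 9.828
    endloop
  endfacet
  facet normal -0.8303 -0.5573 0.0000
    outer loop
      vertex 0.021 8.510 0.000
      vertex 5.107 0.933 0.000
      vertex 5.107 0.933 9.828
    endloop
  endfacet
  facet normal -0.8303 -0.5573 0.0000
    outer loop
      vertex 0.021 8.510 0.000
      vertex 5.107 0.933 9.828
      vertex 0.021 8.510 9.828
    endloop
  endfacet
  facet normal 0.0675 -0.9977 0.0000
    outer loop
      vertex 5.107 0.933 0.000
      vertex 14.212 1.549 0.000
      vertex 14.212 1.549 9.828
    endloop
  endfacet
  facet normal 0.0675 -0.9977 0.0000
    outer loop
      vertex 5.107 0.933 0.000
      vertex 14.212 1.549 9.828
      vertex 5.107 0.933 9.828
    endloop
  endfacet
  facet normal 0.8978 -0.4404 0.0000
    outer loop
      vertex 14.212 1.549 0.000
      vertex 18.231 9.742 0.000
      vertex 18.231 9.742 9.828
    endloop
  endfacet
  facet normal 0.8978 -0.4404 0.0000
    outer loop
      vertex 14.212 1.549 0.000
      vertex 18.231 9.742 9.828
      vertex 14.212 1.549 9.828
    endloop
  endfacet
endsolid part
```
; perimeter-only toolpath
G21 ; units = mm
G90 ; absolute positioning
G28 ; home
; layer 1
G0 Z1.404
G0 X18.231 Y9.742
G1 X13.145 Y17.319
G1 X4.040 Y16.703
G1 X0.021 Y8.510
G1 X5.107 Y0.933
G1 X14.212 Y1.549
G1 X18.231 Y9.742
; layer 2
G0 Z2.808
G0 X18.231 Y9.742
G1 X13.145 Y17.319
G1 X4.040 Y16.703
G1 X0.021 Y8.510
G1 X5.107 Y0.933
G1 X14.212 Y1.549
G1 X18.231 Y9.742
; layer 3
G0 Z4.212
G0 X18.231 Y9.742
G1 X13.145 Y17.319
G1 X4.040 Y16.703
G1 X0.021 Y8.510
G1 X5.107 Y0.933
G1 X14.212 Y1.549
G1 X18.231 Y9.742
; layer 4
G0 Z5.616
G0 X18.231 Y9.742
G1 X13.145 Y17.319
G1 X4.040 Y16.703
G1 X0.021 Y8.510
G1 X5.107 Y0.933
G1 X14.212 Y1.549
G1 X18.231 Y9.742
; layer 5
G0 Z7.020
G0 X18.231 Y9.742
G1 X13.145 Y17.319
G1 X4.040 Y16.703
G1 X0.021 Y8.510
G1 X5.107 Y0.933
G1 X14.212 Y1.549
G1 X18.231 Y9.742
; layer 6
G0 Z8.424
G0 X18.231 Y9.742
G1 X13.145 Y17.319
G1 X4.040 Y16.703
G1 X0.021 Y8.510
G1 X5.107 Y0.933
G1 X14.212 Y1.549
G1 X18.231 Y9.742
; layer 7
G0 Z9.828
G0 X18.231 Y9.742
G1 X13.145 Y17.319
G1 X4.040 Y16.703
G1 X0.021 Y8.510
G1 X5.107 Y0.933
G1 X14.212 Y1.549
G1 X18.231 Y9.742
M2 ; end

The solid is a regular 6-sided prism (a cylinder approximated with 6 flat sides), circumscribed radius ≈ 9.13 mm, height ≈ 9.83 mm. Slicing at Δz = 1.404 mm — 7 equal slices spanning the solid's height, so layer i sits at z = i·h/7 — gives 7 non-empty perimeters. Each is a 6-segment closed polygon; G0 lifts to the layer z and rapids to the start vertex, then G1 traces the edges.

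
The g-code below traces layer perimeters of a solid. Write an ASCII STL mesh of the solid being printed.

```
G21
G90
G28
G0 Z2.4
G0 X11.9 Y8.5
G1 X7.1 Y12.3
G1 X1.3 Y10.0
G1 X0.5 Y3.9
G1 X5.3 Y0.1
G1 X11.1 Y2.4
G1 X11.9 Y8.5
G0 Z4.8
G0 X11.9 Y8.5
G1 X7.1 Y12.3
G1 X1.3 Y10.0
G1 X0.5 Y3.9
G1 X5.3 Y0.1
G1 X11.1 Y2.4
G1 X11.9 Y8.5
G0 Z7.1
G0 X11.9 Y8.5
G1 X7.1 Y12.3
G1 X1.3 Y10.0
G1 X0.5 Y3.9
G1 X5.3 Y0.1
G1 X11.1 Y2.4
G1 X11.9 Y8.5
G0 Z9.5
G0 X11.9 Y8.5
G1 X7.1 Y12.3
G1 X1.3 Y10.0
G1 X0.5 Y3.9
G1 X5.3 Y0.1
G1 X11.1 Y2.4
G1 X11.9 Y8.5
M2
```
solid part
  facet normal 0.0000 0.0000 -1.0000
    outer loop
      vertex 1.3 10.0 0.0
      vertex 7.1 12.3 0.0
      vertex 11.9 8.5 0.0
    endloop
  endfacet
  facet normal 0.0000 0.0000 -1.0000
    outer loop
      vertex 0.5 3.9 0.0
      vertex 1.3 10.0 0.0
      vertex 11.9 8.5 0.0
    endloop
  endfacet
  facet normal 0.0000 0.0000 -1.0000
    outer loop
      vertex 5.3 0.1 0.0
      vertex 0.5 3.9 0.0
      vertex 11.9 8.5 0.0
    endloop
  endfacet
  facet normal 0.0000 0.0000 -1.0000
    outer loop
      vertex 11.1 2.4 0.0
      vertex 5.3 0.1 0.0
      vertex 11.9 8.5 0.0
    endloop
  endfacet
  facet normal 0.0000 0.0000 1.0000
    outer loop
      vertex 11.9 8.5 9.5
      vertex 7.1 12.3 9.5
      vertex 1.3 10.0 9.5
    endloop
  endfacet
  facet normal 0.0000 0.0000 1.0000
    outer loop
      vertex 11.9 8.5 9.5
      vertex 1.3 10.0 9.5
      vertex 0.5 3.9 9.5
    endloop
  endfacet
  facet normal 0.0000 0.0000 1.0000
    outer loop
      vertex 11.9 8.5 9.5
      vertex 0.5 3.9 9.5
      vertex 5.3 0.1 9.5
    endloop
  endfacet
  facet normal 0.0000 0.0000 1.0000
    outer loop
      vertex 11.9 8.5 9.5
      vertex 5.3 0.1 9.5
      vertex 11.1 2.4 9.5
    endloop
  endfacet
  facet normal 0.6207 0.7840 0.0000
    outer loop
      vertex 11.9 8.5 0.0
      vertex 7.1 12.3 0.0
      vertex 7.1 12.3 9.5
    endloop
  endfacet
  facet normal 0.6207 0.7840 0.0000
    outer loop
      vertex 11.9 8.5 0.0
      vertex 7.1 12.3 9.5
      vertex 11.9 8.5 9.5
    endloop
  endfacet
  facet normal -0.3686 0.9296 0.0000
    outer loop
      vertex 7.1 12.3 0.0
      vertex 1.3 10.0 0.0
      vertex 1.3 10.0 9.5
    endloop
  endfacet
  facet normal -0.3686 0.9296 0.0000
    outer loop
      vertex 7.1 12.3 0.0
      vertex 1.3 10.0 9.5
      vertex 7.1 12.3 9.5
    endloop
  endfacet
  facet normal -0.9915 0.1300 0.0000
    outer loop
      vertex 1.3 10.0 0.0
      vertex 0.5 3.9 0.0
      vertex 0.5 3.9 9.5
    endloop
  endfacet
  facet normal -0.9915 0.1300 0.0000
    outer loop
      vertex 1.3 10.0 0.0
      vertex 0.5 3.9 9.5
      vertex 1.3 10.0 9.5
    endloop
  endfacet
  facet normal -0.6207 -0.7840 0.0000
    outer loop
      vertex 0.5 3.9 0.0
      vertex 5.3 0.1 0.0
      vertex 5.3 0.1 9.5
    endloop
  endfacet
  facet normal -0.6207 -0.7840 0.0000
    outer loop
      vertex 0.5 3.9 0.0
      vertex 5.3 0.1 9.5
      vertex 0.5 3.9 9.5
    endloop
  endfacet
  facet normal 0.3686 -0.9296 0.0000
    outer loop
      vertex 5.3 0.1 0.0
      vertex 11.1 2.4 0.0
      vertex 11.1 2.4 9.5
    endloop
  endfacet
  facet normal 0.3686 -0.9296 0.0000
    outer loop
      vertex 5.3 0.1 0.0
      vertex 11.1 2.4 9.5
      vertex 5.3 0.1 9.5
    endloop
  endfacet
  facet normal 0.9915 -0.1300 0.0000
    outer loop
      vertex 11.1 2.4 0.0
      vertex 11.9 8.5 0.0
      vertex 11.9 8.5 9.5
    endloop
  endfacet
  facet normal 0.9915 -0.1300 0.0000
    outer loop
      vertex 11.1 2.4 0.0
      vertex 11.9 8.5 9.5
      vertex 11.1 2.4 9.5
    endloop
  endfacet
endsolid part

The G0 Z moves step by Δz≈2.4 mm. Every layer's G1 loop is the same polygon, so the solid is a straight extrusion of it from z=0 to z≈9.5. Closing with flat bottom and top caps and triangulating gives 20 facets — a regular 6-sided prism (a cylinder approximated with 6 flat sides), circumscribed radius ≈ 6.2 mm, height ≈ 9.5 mm.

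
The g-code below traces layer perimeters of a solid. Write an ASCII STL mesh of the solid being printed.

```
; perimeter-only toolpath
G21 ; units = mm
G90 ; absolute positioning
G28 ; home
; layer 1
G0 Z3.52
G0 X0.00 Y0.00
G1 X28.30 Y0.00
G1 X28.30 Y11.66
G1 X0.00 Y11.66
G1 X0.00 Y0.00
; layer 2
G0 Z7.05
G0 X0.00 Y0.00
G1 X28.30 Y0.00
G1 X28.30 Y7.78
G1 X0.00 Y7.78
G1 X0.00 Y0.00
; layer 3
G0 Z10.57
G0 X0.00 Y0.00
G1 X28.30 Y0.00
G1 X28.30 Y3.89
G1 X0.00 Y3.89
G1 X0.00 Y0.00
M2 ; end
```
solid part
  facet normal 0.0000 0.0000 -1.0000
    outer loop
      vertex 28.30 15.55 0.00
      vertex 28.30 0.00 0.00
      vertex 0.00 0.00 0.00
    endloop
  endfacet
  facet normal 0.0000 0.0000 -1.0000
    outer loop
      vertex 0.00 15.55 0.00
      vertex 28.30 15.55 0.00
      vertex 0.00 0.00 0.00
    endloop
  endfacet
  facet normal 0.0000 -1.0000 0.0000
    outer loop
      vertex 0.00 0.00 0.00
      vertex 28.30 0.00 0.00
      vertex 28.30 0.00 14.10
    endloop
  endfacet
  facet normal 0.0000 -1.0000 0.0000
    outer loop
      vertex 0.00 0.00 0.00
      vertex 28.30 0.00 14.10
      vertex 0.00 0.00 14.10
    endloop
  endfacet
  facet normal 0.0000 0.6717 0.7408
    outer loop
      vertex 0.00 0.00 14.10
      vertex 28.30 0.00 14.10
      vertex 28.30 15.55 0.00
    endloop
  endfacet
  facet normal 0.0000 0.6717 0.7408
    outer loop
      vertex 0.00 0.00 14.10
      vertex 28.30 15.55 0.00
      vertex 0.00 15.55 0.00
    endloop
  endfacet
  facet normal -1.0000 0.0000 0.0000
    outer loop
      vertex 0.00 0.00 14.10
      vertex 0.00 15.55 0.00
      vertex 0.00 0.00 0.00
    endloop
  endfacet
  facet normal 1.0000 0.0000 0.0000
    outer loop
      vertex 28.30 0.00 0.00
      vertex 28.30 15.55 0.00
      vertex 28.30 0.00 14.10
    endloop
  endfacet
endsolid part

The G0 Z moves step by Δz≈3.52 mm. The G1 loops shrink linearly with z, so the solid tapers from its base footprint up to z≈14.1. Closing with a flat bottom cap and the tapered top and triangulating gives 8 facets — a wedge (ramp): 28.3 × 15.6 mm base, rising to 14.1 mm along the y=0 edge and sloping linearly to z=0 at y=15.6.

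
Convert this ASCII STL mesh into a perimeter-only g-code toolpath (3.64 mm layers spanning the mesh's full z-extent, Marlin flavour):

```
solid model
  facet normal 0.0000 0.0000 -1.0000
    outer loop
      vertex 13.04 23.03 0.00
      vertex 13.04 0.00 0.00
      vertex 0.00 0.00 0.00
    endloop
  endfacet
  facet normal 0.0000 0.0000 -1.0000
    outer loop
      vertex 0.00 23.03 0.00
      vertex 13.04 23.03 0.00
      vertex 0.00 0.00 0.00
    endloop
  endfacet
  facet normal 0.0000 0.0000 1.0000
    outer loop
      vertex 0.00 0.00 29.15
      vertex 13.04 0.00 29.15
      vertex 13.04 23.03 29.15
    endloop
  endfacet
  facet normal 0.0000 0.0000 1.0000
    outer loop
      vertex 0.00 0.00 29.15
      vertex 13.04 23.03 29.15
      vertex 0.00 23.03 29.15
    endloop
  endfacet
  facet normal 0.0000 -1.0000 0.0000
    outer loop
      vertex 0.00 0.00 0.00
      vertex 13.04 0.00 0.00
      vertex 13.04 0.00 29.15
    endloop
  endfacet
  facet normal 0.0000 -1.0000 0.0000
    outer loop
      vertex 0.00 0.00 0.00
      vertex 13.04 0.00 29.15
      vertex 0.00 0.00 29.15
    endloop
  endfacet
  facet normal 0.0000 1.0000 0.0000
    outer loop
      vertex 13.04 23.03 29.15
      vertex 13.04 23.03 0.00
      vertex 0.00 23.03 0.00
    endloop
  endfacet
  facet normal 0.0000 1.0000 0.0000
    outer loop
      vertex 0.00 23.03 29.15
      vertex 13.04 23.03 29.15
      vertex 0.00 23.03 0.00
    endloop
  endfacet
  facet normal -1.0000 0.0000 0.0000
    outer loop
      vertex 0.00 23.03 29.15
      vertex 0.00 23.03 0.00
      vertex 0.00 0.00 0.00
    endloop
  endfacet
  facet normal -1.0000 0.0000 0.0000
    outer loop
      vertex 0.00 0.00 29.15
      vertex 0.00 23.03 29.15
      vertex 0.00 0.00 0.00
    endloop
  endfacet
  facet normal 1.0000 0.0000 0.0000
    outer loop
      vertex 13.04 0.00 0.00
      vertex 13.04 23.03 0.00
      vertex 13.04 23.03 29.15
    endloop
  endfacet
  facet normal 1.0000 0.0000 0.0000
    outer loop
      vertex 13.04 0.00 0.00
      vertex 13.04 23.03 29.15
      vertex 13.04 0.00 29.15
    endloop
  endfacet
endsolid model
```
; perimeter-only toolpath
G21 ; units = mm
G90 ; absolute positioning
G28 ; home
; layer 1
G0 Z3.64
G0 X0.00 Y0.00
G1 X13.04 Y0.00
G1 X13.04 Y23.03
G1 X0.00 Y23.03
G1 X0.00 Y0.00
; layer 2
G0 Z7.29
G0 X0.00 Y0.00
G1 X13.04 Y0.00
G1 X13.04 Y23.03
G1 X0.00 Y23.03
G1 X0.00 Y0.00
; layer 3
G0 Z10.93
G0 X0.00 Y0.00
G1 X13.04 Y0.00
G1 X13.04 Y23.03
G1 X0.00 Y23.03
G1 X0.00 Y0.00
; layer 4
G0 Z14.57
G0 X0.00 Y0.00
G1 X13.04 Y0.00
G1 X13.04 Y23.03
G1 X0.00 Y23.03
G1 X0.00 Y0.00
; layer 5
G0 Z18.22
G0 X0.00 Y0.00
G1 X13.04 Y0.00
G1 X13.04 Y23.03
G1 X0.00 Y23.03
G1 X0.00 Y0.00
; layer 6
G0 Z21.86
G0 X0.00 Y0.00
G1 X13.04 Y0.00
G1 X13.04 Y23.03
G1 X0.00 Y23.03
G1 X0.00 Y0.00
; layer 7
G0 Z25.51
G0 X0.00 Y0.00
G1 X13.04 Y0.00
G1 X13.04 Y23.03
G1 X0.00 Y23.03
G1 X0.00 Y0.00
; layer 8
G0 Z29.15
G0 X0.00 Y0.00
G1 X13.04 Y0.00
G1 X13.04 Y23.03
G1 X0.00 Y23.03
G1 X0.00 Y0.00
M2 ; end

The solid is a rectangular box, roughly 13 × 23 mm footprint and 29.1 mm tall. Slicing at Δz = 3.64 mm — 8 equal slices spanning the solid's height, so layer i sits at z = i·h/8 — gives 8 non-empty perimeters. Each is a 4-segment closed polygon; G0 lifts to the layer z and rapids to the start vertex, then G1 traces the edges.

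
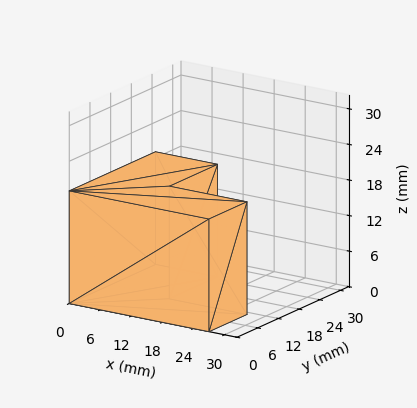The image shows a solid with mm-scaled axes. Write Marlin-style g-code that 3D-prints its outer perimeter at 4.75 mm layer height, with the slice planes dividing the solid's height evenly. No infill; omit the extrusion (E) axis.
Reading the render: the shape is an L-shaped prism: outer 27 × 25 mm, arm thicknesses ≈ 11 mm (horizontal) and 12 mm (vertical), extruded 19 mm in z (dimensions read to the nearest mm from the axis ticks). For the g-code, the solid's height is divided into equal slices at the stated Δz and each level perimeter traced with G1 moves after a G0 lift.

; perimeter-only toolpath
G21 ; units = mm
G90 ; absolute positioning
G28 ; home
; layer 1
G0 Z4.75
G0 X0.00 Y0.00
G1 X27.00 Y0.00
G1 X27.00 Y11.00
G1 X12.00 Y11.00
G1 X12.00 Y25.00
G1 X0.00 Y25.00
G1 X0.00 Y0.00
; layer 2
G0 Z9.50
G0 X0.00 Y0.00
G1 X27.00 Y0.00
G1 X27.00 Y11.00
G1 X12.00 Y11.00
G1 X12.00 Y25.00
G1 X0.00 Y25.00
G1 X0.00 Y0.00
; layer 3
G0 Z14.25
G0 X0.00 Y0.00
G1 X27.00 Y0.00
G1 X27.00 Y11.00
G1 X12.00 Y11.00
G1 X12.00 Y25.00
G1 X0.00 Y25.00
G1 X0.00 Y0.00
; layer 4
G0 Z19.00
G0 X0.00 Y0.00
G1 X27.00 Y0.00
G1 X27.00 Y11.00
G1 X12.00 Y11.00
G1 X12.00 Y25.00
G1 X0.00 Y25.00
G1 X0.00 Y0.00
M2 ; end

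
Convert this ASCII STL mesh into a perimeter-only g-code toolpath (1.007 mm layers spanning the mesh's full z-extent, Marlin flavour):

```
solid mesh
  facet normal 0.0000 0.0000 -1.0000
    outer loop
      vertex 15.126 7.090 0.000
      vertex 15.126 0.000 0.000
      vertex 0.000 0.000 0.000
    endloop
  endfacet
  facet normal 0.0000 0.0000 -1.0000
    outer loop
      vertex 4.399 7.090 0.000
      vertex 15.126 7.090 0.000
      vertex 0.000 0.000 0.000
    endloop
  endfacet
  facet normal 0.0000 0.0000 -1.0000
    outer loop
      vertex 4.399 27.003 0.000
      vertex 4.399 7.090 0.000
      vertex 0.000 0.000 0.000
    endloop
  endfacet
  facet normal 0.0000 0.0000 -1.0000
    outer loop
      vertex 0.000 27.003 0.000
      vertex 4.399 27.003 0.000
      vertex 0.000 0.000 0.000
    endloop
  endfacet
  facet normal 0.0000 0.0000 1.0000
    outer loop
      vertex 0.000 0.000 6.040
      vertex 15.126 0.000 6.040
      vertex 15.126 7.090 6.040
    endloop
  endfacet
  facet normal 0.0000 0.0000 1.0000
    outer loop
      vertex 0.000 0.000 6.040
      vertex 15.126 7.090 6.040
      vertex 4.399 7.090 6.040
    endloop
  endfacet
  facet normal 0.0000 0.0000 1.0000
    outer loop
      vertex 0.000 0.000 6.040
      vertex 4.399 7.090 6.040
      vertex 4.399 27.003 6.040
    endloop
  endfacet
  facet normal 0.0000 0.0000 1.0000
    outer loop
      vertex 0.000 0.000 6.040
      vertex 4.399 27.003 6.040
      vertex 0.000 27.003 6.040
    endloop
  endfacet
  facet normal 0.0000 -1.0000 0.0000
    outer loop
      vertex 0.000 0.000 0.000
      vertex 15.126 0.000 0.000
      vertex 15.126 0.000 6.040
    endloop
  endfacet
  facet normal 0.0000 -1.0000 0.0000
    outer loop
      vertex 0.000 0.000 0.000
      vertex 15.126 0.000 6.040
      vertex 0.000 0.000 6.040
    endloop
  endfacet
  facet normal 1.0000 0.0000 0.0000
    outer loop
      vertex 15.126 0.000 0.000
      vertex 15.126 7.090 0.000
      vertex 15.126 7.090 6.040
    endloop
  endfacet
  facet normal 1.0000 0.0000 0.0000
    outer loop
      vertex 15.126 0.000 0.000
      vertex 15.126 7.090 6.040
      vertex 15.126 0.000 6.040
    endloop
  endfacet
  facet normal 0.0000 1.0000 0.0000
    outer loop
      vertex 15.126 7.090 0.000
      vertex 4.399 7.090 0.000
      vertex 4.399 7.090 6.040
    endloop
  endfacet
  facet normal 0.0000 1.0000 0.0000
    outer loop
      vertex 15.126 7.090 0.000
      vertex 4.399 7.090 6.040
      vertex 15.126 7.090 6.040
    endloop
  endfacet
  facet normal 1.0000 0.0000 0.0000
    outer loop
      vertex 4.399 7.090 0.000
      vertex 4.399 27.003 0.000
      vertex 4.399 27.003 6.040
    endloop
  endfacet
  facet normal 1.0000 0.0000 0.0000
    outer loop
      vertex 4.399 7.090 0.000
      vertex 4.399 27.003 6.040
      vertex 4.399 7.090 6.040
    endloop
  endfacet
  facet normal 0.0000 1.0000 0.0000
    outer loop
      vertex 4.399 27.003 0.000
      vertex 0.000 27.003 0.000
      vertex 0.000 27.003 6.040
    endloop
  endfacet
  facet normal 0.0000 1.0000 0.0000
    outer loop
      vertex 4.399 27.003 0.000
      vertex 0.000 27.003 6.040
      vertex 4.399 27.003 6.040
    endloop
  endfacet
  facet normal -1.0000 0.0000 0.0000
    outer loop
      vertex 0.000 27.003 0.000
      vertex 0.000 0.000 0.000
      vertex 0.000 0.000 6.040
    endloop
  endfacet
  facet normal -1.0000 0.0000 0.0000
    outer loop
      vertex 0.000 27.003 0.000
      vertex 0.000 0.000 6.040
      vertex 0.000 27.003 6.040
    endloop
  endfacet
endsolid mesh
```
; perimeter-only toolpath
G21 ; units = mm
G90 ; absolute positioning
G28 ; home
; layer 1
G0 Z1.007
G0 X0.000 Y0.000
G1 X15.126 Y0.000
G1 X15.126 Y7.090
G1 X4.399 Y7.090
G1 X4.399 Y27.003
G1 X0.000 Y27.003
G1 X0.000 Y0.000
; layer 2
G0 Z2.013
G0 X0.000 Y0.000
G1 X15.126 Y0.000
G1 X15.126 Y7.090
G1 X4.399 Y7.090
G1 X4.399 Y27.003
G1 X0.000 Y27.003
G1 X0.000 Y0.000
; layer 3
G0 Z3.020
G0 X0.000 Y0.000
G1 X15.126 Y0.000
G1 X15.126 Y7.090
G1 X4.399 Y7.090
G1 X4.399 Y27.003
G1 X0.000 Y27.003
G1 X0.000 Y0.000
; layer 4
G0 Z4.027
G0 X0.000 Y0.000
G1 X15.126 Y0.000
G1 X15.126 Y7.090
G1 X4.399 Y7.090
G1 X4.399 Y27.003
G1 X0.000 Y27.003
G1 X0.000 Y0.000
; layer 5
G0 Z5.033
G0 X0.000 Y0.000
G1 X15.126 Y0.000
G1 X15.126 Y7.090
G1 X4.399 Y7.090
G1 X4.399 Y27.003
G1 X0.000 Y27.003
G1 X0.000 Y0.000
; layer 6
G0 Z6.040
G0 X0.000 Y0.000
G1 X15.126 Y0.000
G1 X15.126 Y7.090
G1 X4.399 Y7.090
G1 X4.399 Y27.003
G1 X0.000 Y27.003
G1 X0.000 Y0.000
M2 ; end

The solid is an L-shaped prism: outer 15.1 × 27 mm, arm thicknesses ≈ 7.09 mm (horizontal) and 4.4 mm (vertical), extruded 6.04 mm in z. Slicing at Δz = 1.007 mm — 6 equal slices spanning the solid's height, so layer i sits at z = i·h/6 — gives 6 non-empty perimeters. Each is a 6-segment closed polygon; G0 lifts to the layer z and rapids to the start vertex, then G1 traces the edges.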